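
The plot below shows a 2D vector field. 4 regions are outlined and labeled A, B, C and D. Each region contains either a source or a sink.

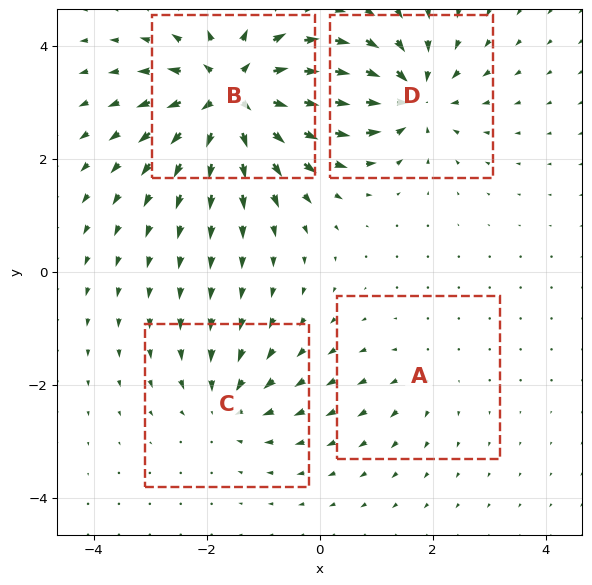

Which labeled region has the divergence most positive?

B

Divergence at each region's feature centre — A: about +2, B: about +9, C: about -4, D: about -6. Region B is most positive.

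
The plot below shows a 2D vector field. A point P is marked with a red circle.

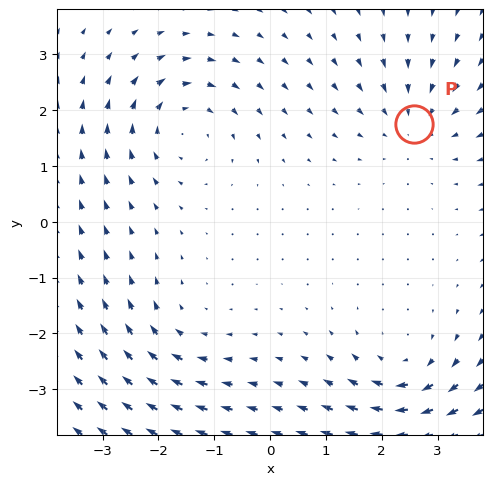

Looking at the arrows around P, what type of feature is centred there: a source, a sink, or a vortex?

At P (2.6, 1.7) the arrows converge inward. Divergence about -3, curl ≈0 — negative divergence with near-zero curl is a sink.

sink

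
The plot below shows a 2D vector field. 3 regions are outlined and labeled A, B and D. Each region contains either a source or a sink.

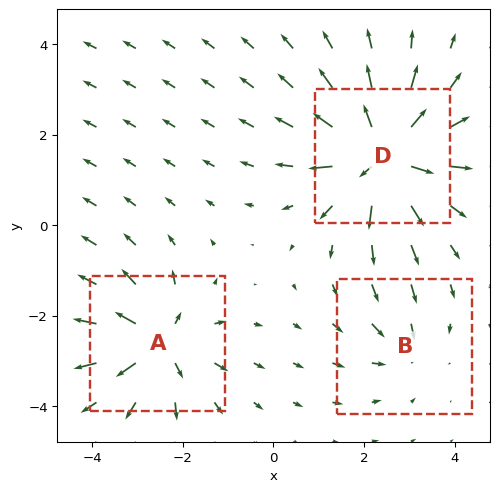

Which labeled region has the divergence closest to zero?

Divergence at each region's feature centre — A: about +4, B: about -2, D: about +6. Region B is closest to zero.

B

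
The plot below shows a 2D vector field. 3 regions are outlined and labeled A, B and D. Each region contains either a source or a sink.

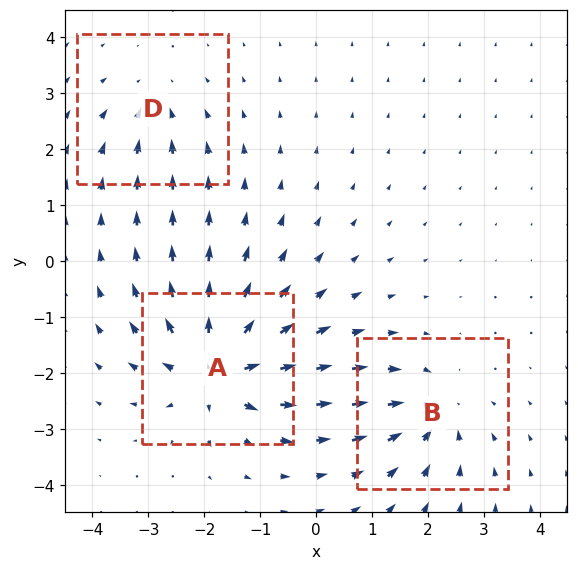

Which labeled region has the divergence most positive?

A

Divergence at each region's feature centre — A: about +6, B: about -4, D: about -3. Region A is most positive.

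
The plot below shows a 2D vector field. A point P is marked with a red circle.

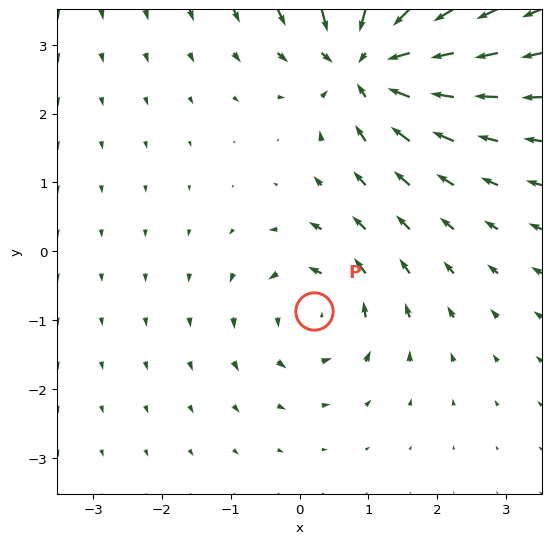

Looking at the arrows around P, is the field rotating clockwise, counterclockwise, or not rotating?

counterclockwise

Near P at (0.2, -0.9) the arrows circulate counterclockwise. The curl (z-component) there is about +4; positive curl means counterclockwise rotation.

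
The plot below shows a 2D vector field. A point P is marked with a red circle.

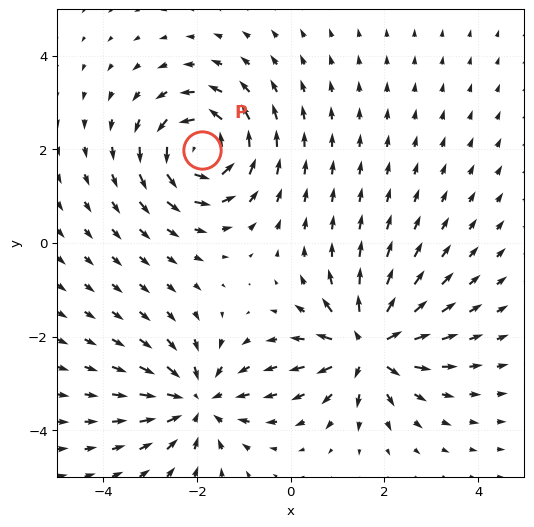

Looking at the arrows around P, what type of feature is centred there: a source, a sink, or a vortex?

At P (-1.9, 2.0) the arrows circulate counterclockwise. Divergence ≈0, curl about +6 — near-zero divergence with nonzero curl is a vortex.

vortex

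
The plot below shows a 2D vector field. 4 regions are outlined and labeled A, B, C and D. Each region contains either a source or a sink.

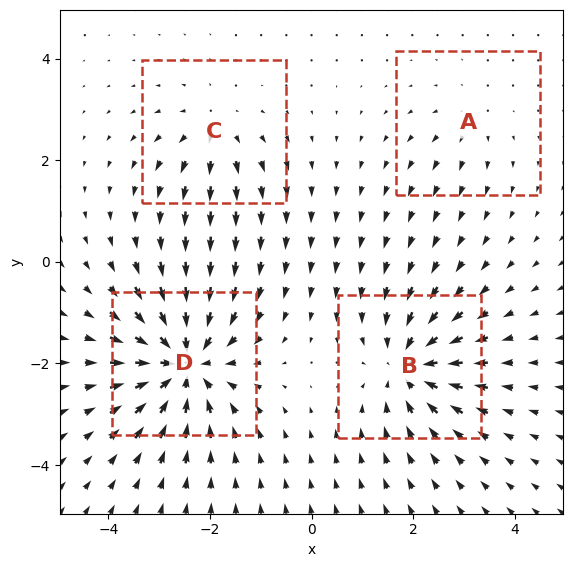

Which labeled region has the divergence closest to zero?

A

Divergence at each region's feature centre — A: about +2, B: about -6, C: about +3, D: about -7. Region A is closest to zero.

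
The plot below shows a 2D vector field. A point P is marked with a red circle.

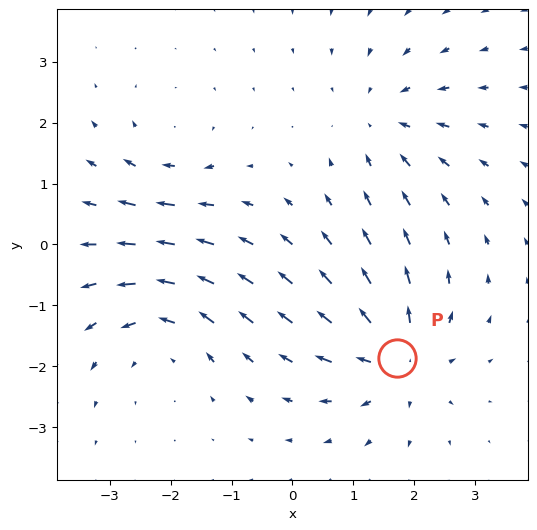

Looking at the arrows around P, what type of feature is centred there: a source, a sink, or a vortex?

At P (1.7, -1.9) the arrows spread outward. Divergence about +6, curl ≈0 — positive divergence with near-zero curl is a source.

source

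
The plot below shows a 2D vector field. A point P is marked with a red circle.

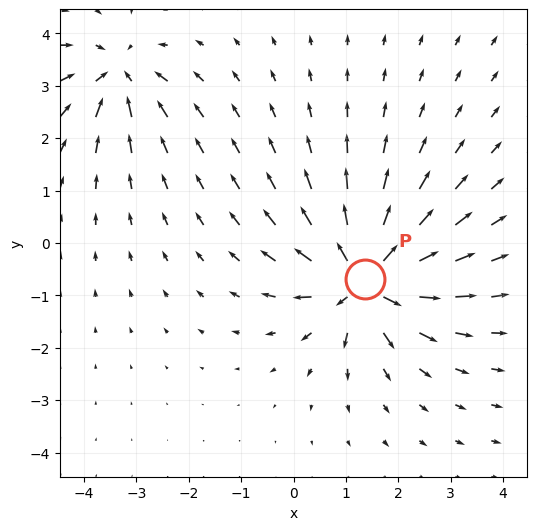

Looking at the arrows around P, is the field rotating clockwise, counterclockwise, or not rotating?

Near P at (1.4, -0.7) the arrows show no circulation. The curl there is ≈0.

not rotating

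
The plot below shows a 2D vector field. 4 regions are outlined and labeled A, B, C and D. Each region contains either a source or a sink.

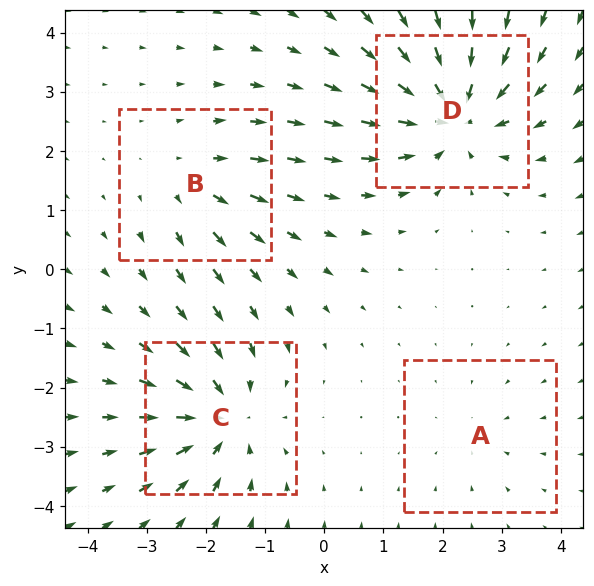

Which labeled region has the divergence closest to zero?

A

Divergence at each region's feature centre — A: about -2, B: about +3, C: about -6, D: about -7. Region A is closest to zero.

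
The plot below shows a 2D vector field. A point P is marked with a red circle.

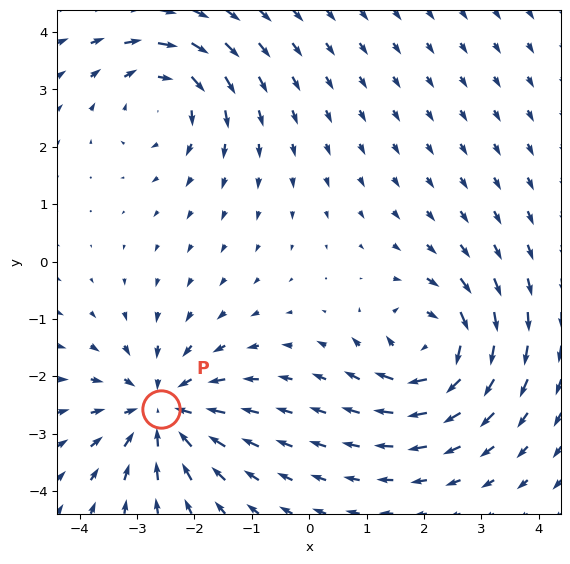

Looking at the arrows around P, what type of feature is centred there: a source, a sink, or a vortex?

sink

At P (-2.6, -2.6) the arrows converge inward. Divergence about -4, curl ≈0 — negative divergence with near-zero curl is a sink.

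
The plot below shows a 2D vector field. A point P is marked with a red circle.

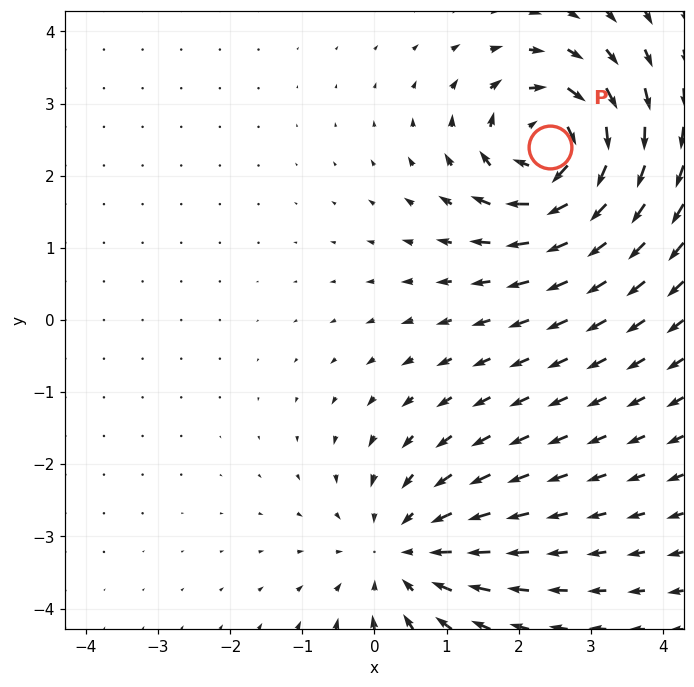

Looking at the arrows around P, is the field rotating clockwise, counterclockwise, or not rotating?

clockwise

Near P at (2.4, 2.4) the arrows circulate clockwise. The curl (z-component) there is about -7; negative curl means clockwise rotation.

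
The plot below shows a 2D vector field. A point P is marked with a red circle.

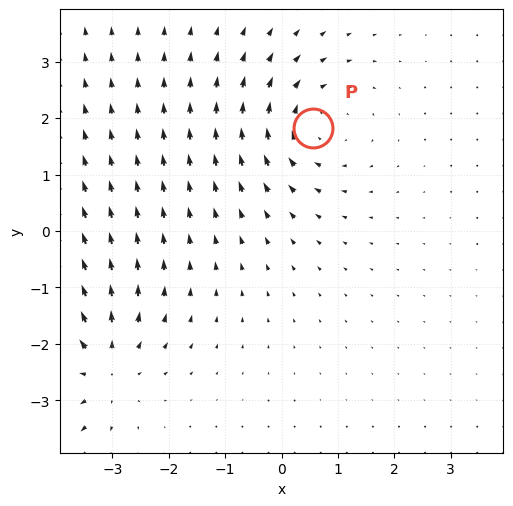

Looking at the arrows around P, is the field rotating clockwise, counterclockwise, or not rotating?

Near P at (0.6, 1.8) the arrows circulate clockwise. The curl (z-component) there is about -4; negative curl means clockwise rotation.

clockwise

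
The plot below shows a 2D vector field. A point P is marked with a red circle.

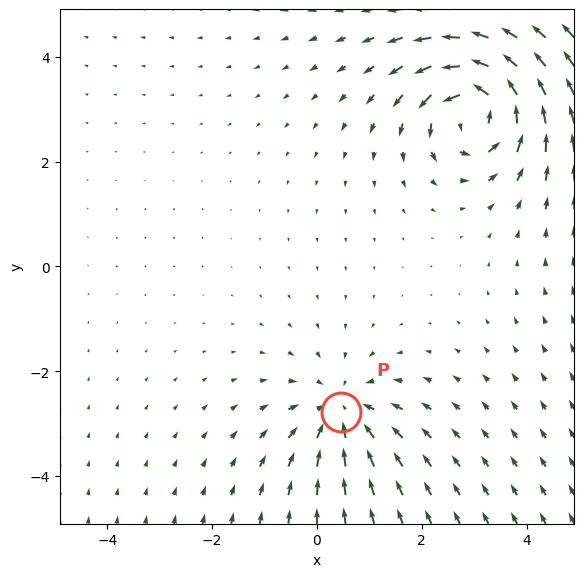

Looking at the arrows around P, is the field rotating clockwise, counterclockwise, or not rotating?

Near P at (0.5, -2.8) the arrows show no circulation. The curl there is ≈0.

not rotating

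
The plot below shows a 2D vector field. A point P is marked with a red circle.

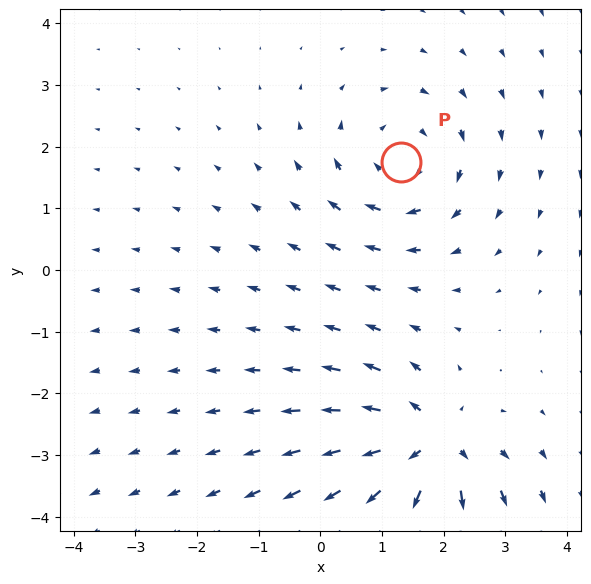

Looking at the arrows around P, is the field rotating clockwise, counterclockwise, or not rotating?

clockwise

Near P at (1.3, 1.8) the arrows circulate clockwise. The curl (z-component) there is about -3; negative curl means clockwise rotation.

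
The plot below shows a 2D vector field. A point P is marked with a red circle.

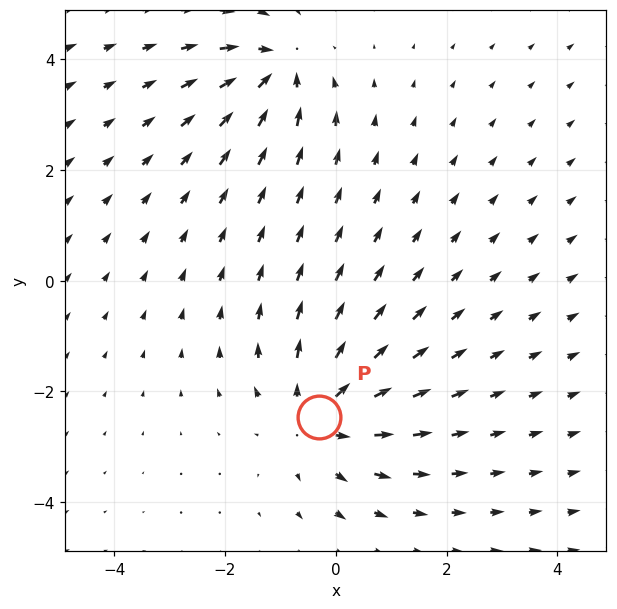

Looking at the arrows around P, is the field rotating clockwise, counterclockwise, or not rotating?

not rotating

Near P at (-0.3, -2.5) the arrows show no circulation. The curl there is ≈0.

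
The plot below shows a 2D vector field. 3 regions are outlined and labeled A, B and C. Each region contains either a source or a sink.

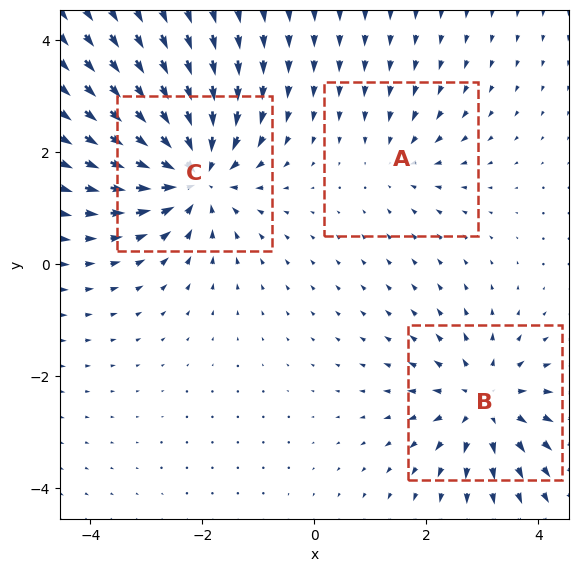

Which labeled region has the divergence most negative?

C

Divergence at each region's feature centre — A: about -2, B: about +4, C: about -5. Region C is most negative.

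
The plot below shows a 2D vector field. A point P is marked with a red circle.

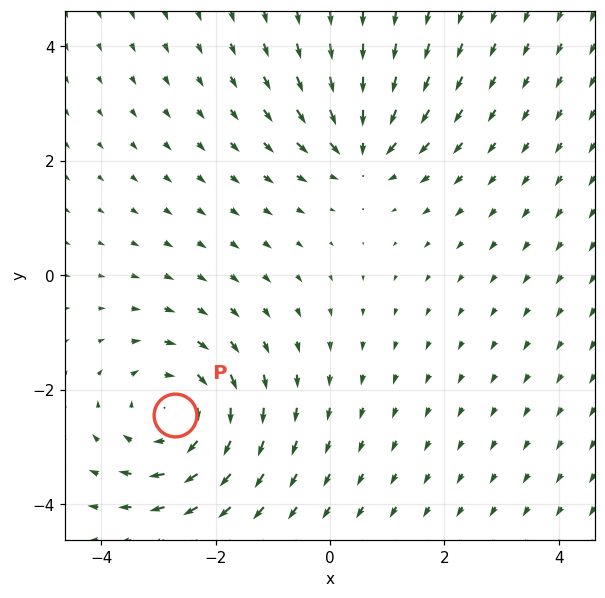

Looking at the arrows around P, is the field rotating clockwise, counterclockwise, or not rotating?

Near P at (-2.7, -2.4) the arrows circulate clockwise. The curl (z-component) there is about -4; negative curl means clockwise rotation.

clockwise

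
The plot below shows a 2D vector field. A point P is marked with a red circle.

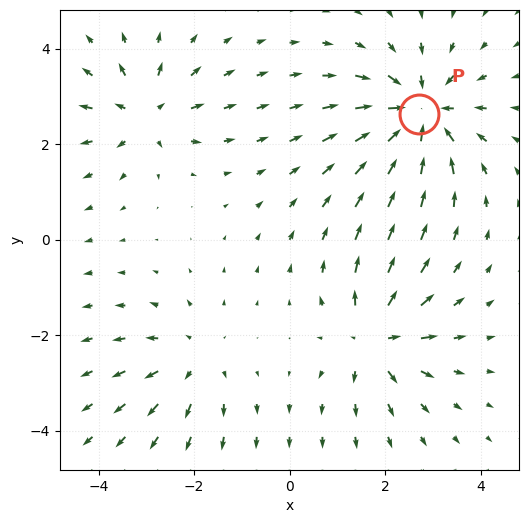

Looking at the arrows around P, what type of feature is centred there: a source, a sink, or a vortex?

sink

At P (2.7, 2.6) the arrows converge inward. Divergence about -5, curl ≈0 — negative divergence with near-zero curl is a sink.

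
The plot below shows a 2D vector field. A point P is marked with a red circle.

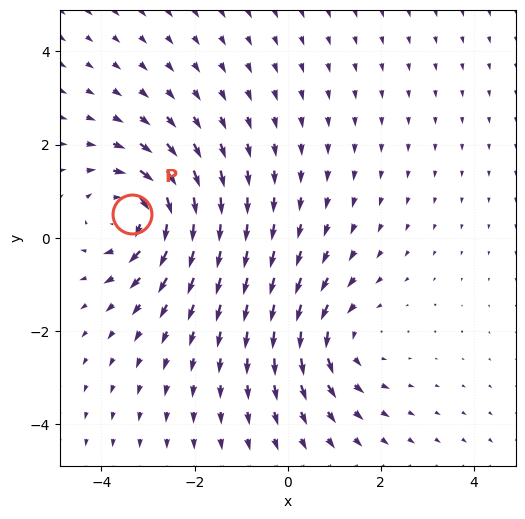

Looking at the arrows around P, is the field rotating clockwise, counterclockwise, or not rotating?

Near P at (-3.3, 0.5) the arrows circulate clockwise. The curl (z-component) there is about -5; negative curl means clockwise rotation.

clockwise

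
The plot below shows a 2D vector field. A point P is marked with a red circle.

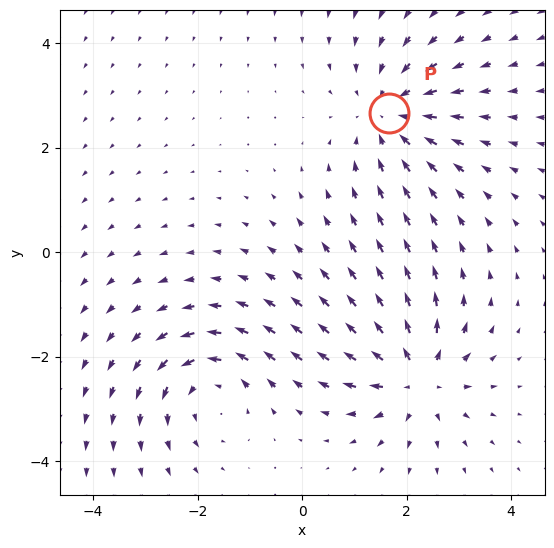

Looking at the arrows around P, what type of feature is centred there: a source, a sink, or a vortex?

sink

At P (1.7, 2.7) the arrows converge inward. Divergence about -4, curl ≈0 — negative divergence with near-zero curl is a sink.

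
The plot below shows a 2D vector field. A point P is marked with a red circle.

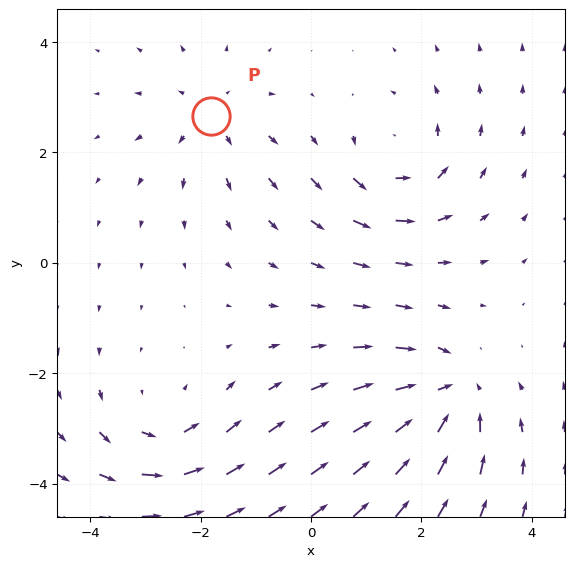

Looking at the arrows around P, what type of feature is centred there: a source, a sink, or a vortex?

At P (-1.8, 2.7) the arrows spread outward. Divergence about +3, curl ≈0 — positive divergence with near-zero curl is a source.

source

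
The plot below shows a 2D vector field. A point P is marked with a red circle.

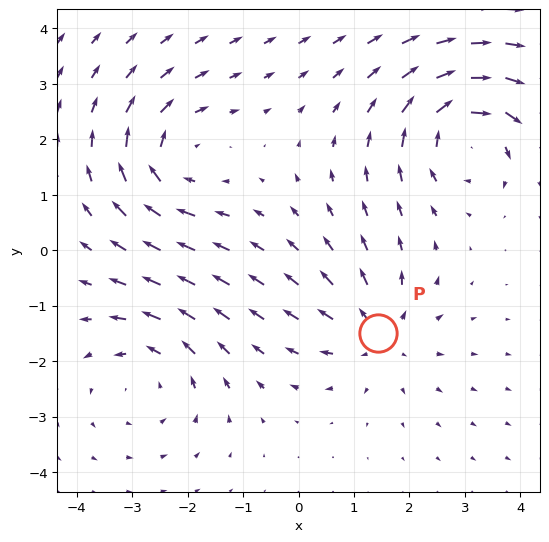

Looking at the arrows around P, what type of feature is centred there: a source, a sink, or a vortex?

At P (1.4, -1.5) the arrows spread outward. Divergence about +4, curl ≈0 — positive divergence with near-zero curl is a source.

source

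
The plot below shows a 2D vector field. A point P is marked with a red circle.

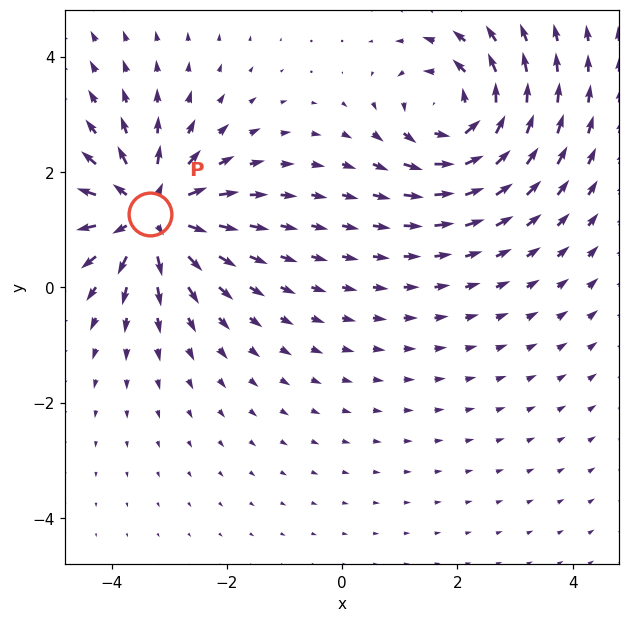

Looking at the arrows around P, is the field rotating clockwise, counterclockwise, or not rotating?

not rotating

Near P at (-3.3, 1.3) the arrows show no circulation. The curl there is ≈0.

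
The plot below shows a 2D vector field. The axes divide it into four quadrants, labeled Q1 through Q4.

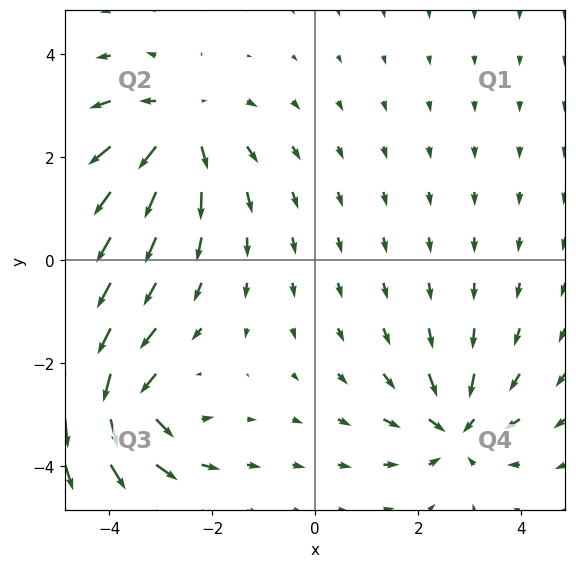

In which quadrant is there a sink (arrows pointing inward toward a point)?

The sink sits at approximately (2.7, -3.3), which lies in quadrant Q4. The divergence there is about -5, negative as expected for a sink.

Q4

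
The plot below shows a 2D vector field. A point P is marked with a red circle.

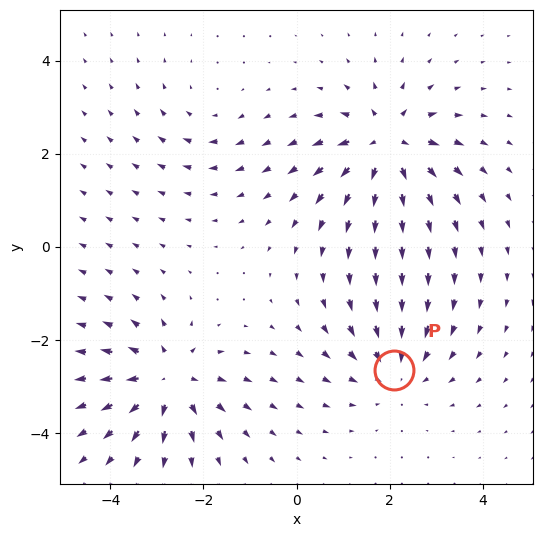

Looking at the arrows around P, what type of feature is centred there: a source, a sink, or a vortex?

At P (2.1, -2.6) the arrows converge inward. Divergence about -3, curl ≈0 — negative divergence with near-zero curl is a sink.

sink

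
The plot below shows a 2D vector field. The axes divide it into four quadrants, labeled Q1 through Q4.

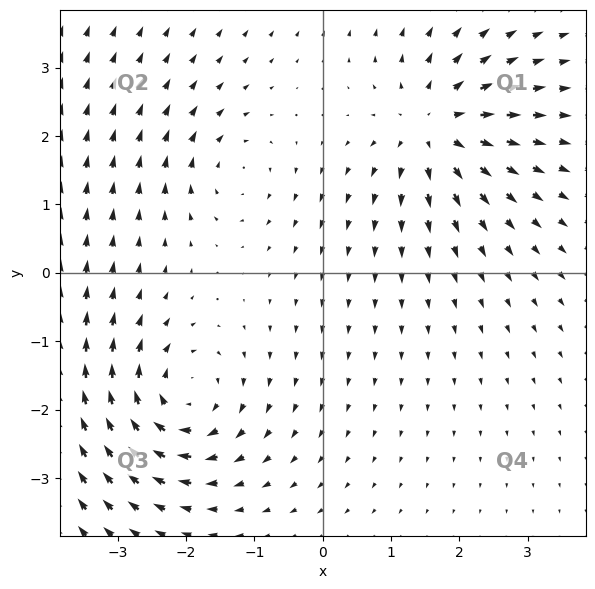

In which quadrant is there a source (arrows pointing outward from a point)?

Q1

The source sits at approximately (1.6, 2.1), which lies in quadrant Q1. The divergence there is about +6, positive as expected for a source.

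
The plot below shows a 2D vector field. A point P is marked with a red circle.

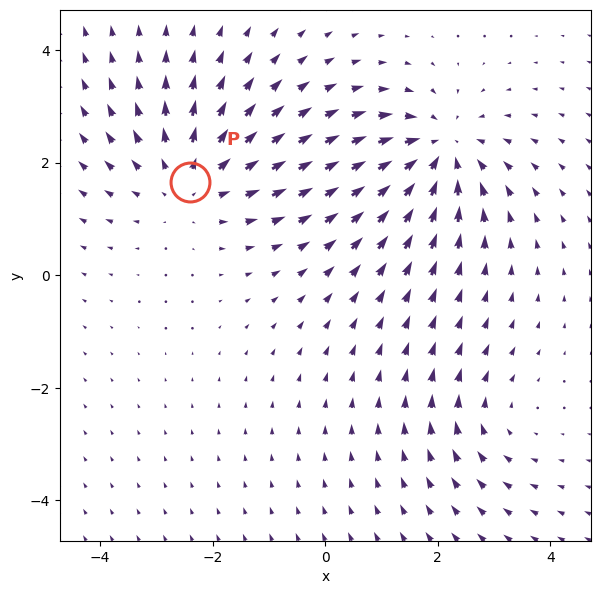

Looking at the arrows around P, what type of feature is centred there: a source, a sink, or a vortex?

source

At P (-2.4, 1.7) the arrows spread outward. Divergence about +3, curl ≈0 — positive divergence with near-zero curl is a source.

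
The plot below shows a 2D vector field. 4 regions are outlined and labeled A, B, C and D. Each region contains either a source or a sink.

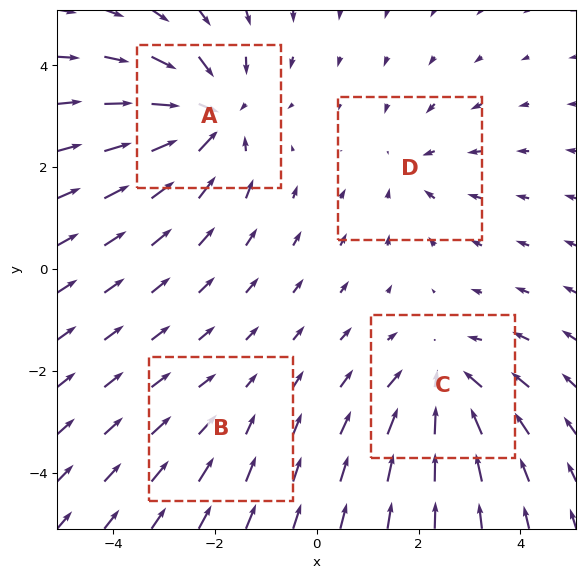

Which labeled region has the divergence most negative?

A

Divergence at each region's feature centre — A: about -6, B: about -2, C: about -4, D: about -3. Region A is most negative.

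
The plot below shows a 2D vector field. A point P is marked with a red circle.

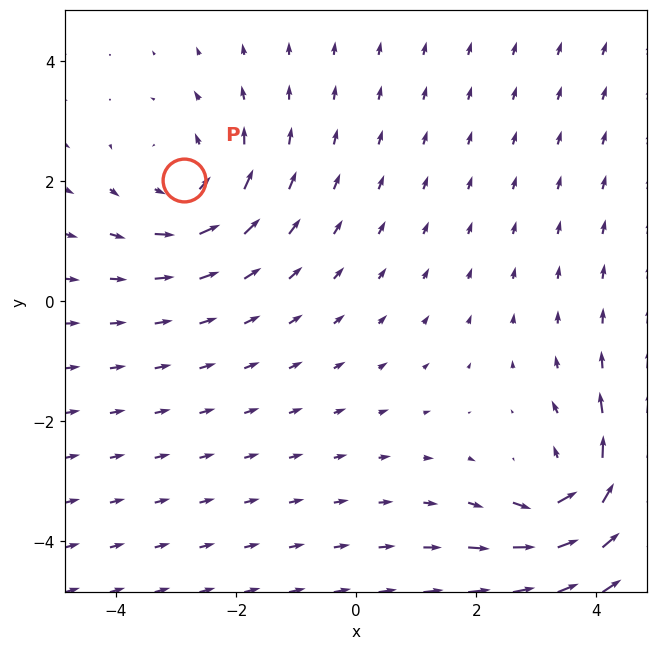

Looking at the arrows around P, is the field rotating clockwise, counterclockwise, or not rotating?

counterclockwise

Near P at (-2.9, 2.0) the arrows circulate counterclockwise. The curl (z-component) there is about +3; positive curl means counterclockwise rotation.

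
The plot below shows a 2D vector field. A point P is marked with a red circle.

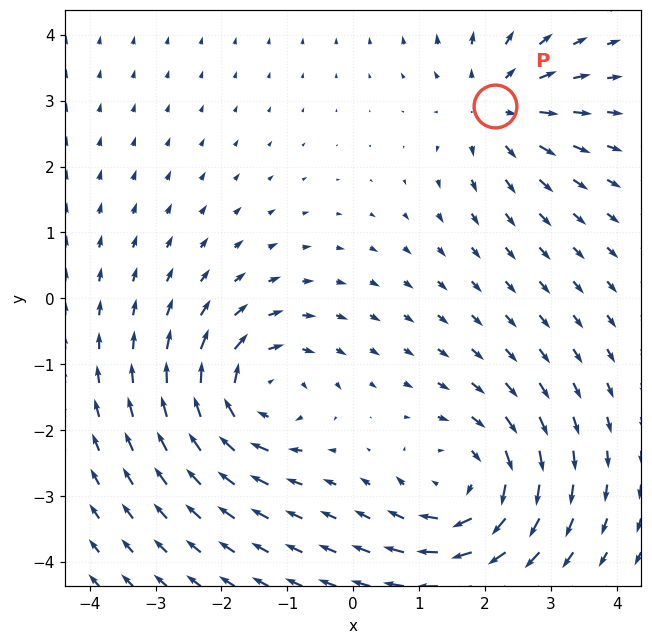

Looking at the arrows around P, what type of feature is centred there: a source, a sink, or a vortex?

source

At P (2.2, 2.9) the arrows spread outward. Divergence about +4, curl ≈0 — positive divergence with near-zero curl is a source.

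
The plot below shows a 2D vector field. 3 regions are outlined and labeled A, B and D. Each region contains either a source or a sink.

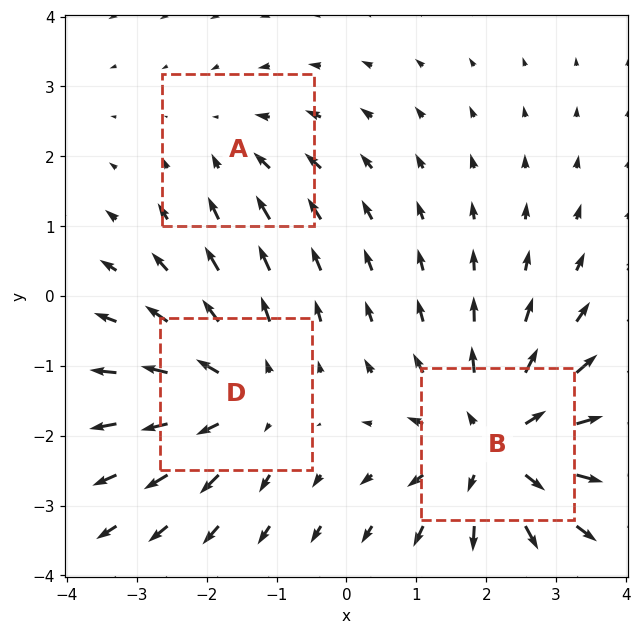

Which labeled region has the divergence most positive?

B

Divergence at each region's feature centre — A: about -2, B: about +4, D: about +3. Region B is most positive.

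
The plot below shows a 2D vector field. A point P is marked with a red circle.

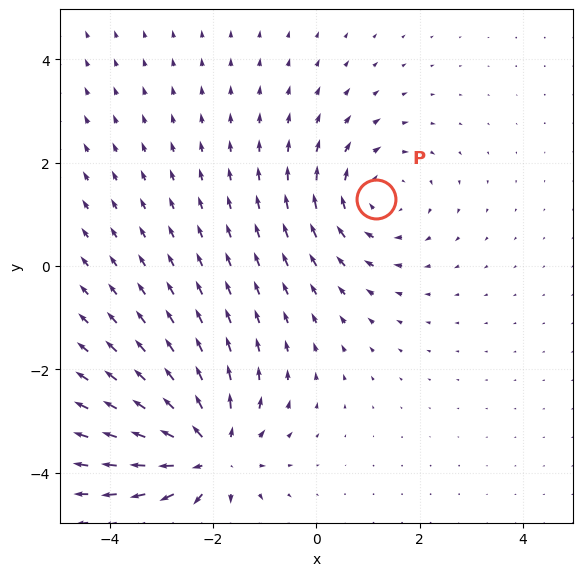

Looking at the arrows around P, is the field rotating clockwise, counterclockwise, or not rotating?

Near P at (1.2, 1.3) the arrows circulate clockwise. The curl (z-component) there is about -3; negative curl means clockwise rotation.

clockwise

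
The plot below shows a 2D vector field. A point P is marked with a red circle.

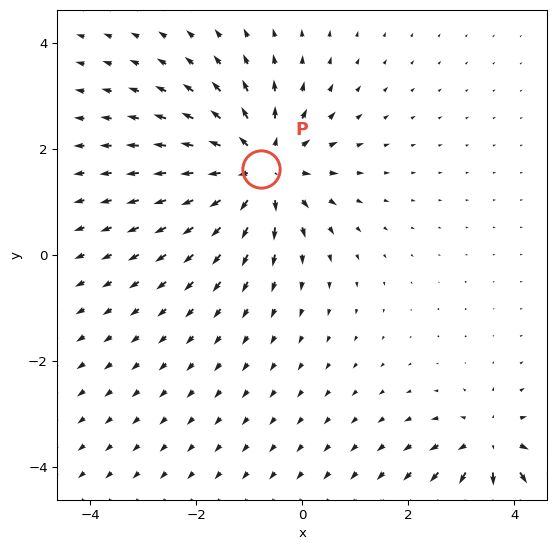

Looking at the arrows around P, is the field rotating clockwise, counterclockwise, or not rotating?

not rotating

Near P at (-0.8, 1.6) the arrows show no circulation. The curl there is ≈0.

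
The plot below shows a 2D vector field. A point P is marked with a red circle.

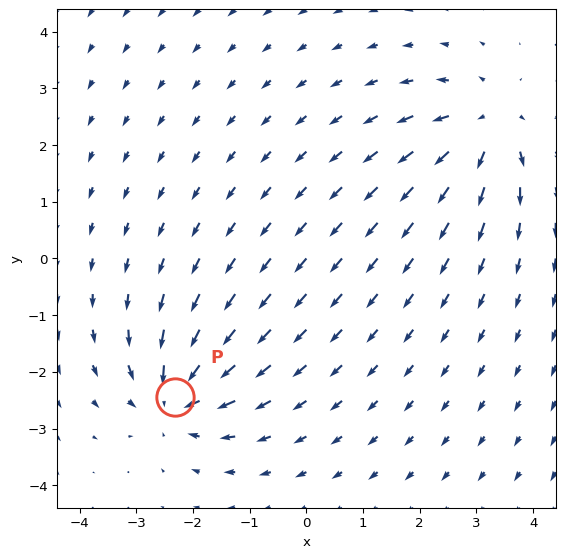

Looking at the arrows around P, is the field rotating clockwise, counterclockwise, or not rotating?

Near P at (-2.3, -2.5) the arrows show no circulation. The curl there is ≈0.

not rotating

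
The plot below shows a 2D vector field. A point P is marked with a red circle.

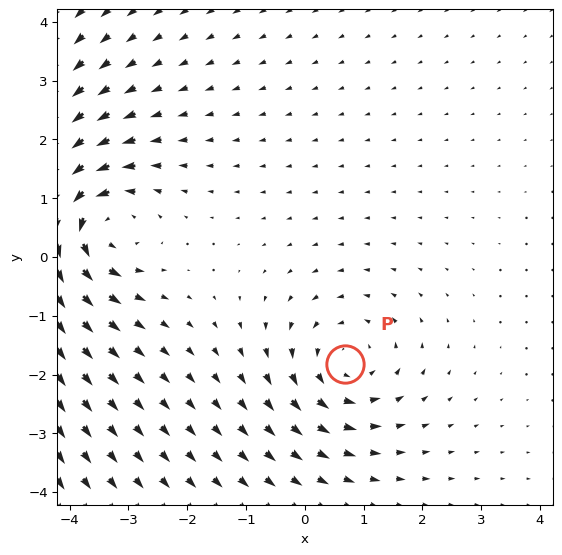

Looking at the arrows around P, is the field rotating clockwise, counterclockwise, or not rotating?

Near P at (0.7, -1.8) the arrows circulate counterclockwise. The curl (z-component) there is about +4; positive curl means counterclockwise rotation.

counterclockwise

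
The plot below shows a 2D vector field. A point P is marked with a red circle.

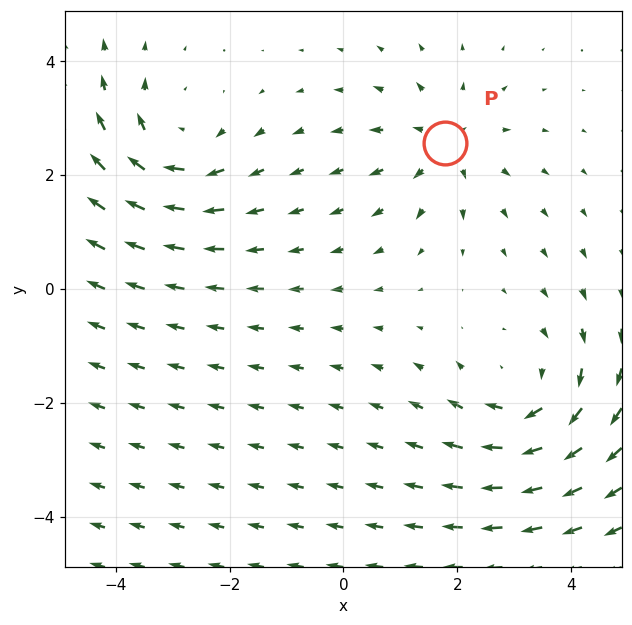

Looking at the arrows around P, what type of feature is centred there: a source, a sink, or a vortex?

At P (1.8, 2.6) the arrows spread outward. Divergence about +3, curl ≈0 — positive divergence with near-zero curl is a source.

source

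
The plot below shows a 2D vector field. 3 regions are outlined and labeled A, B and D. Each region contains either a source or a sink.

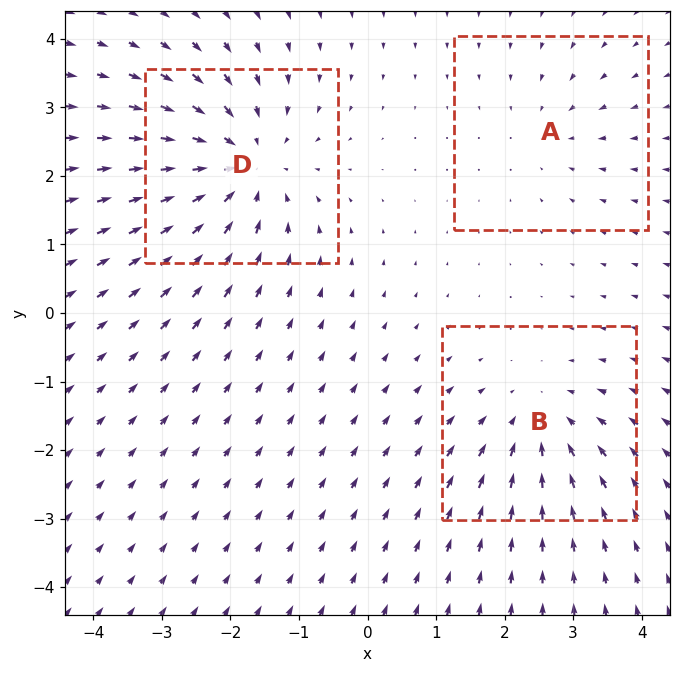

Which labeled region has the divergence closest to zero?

A

Divergence at each region's feature centre — A: about -2, B: about -3, D: about -4. Region A is closest to zero.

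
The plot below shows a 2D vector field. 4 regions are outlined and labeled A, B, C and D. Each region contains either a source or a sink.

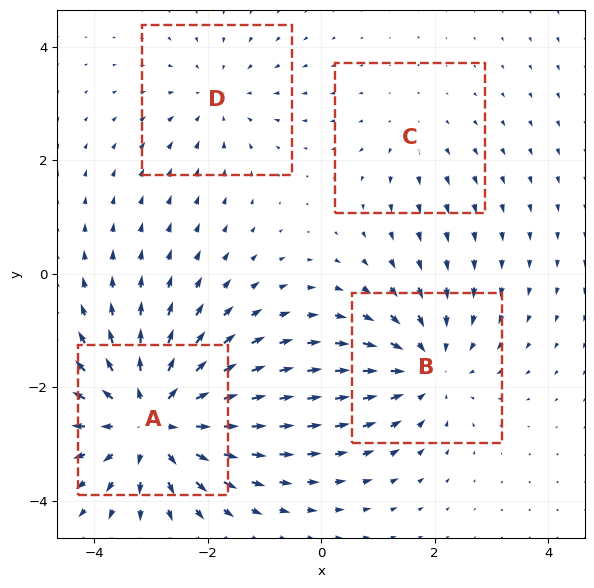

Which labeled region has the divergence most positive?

A

Divergence at each region's feature centre — A: about +6, B: about -4, C: about +2, D: about -3. Region A is most positive.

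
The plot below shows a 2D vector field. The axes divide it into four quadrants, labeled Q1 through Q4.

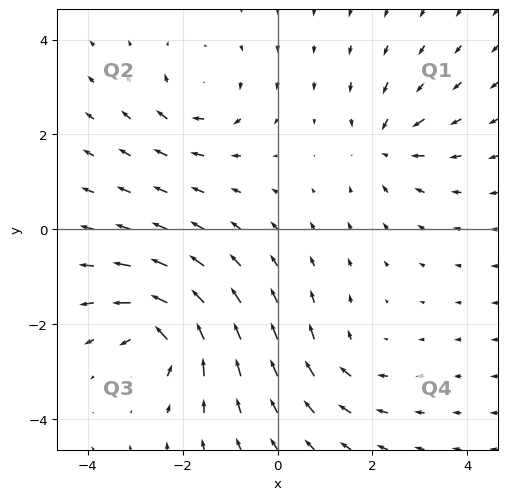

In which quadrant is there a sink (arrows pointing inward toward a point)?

Q1

The sink sits at approximately (2.3, 1.8), which lies in quadrant Q1. The divergence there is about -4, negative as expected for a sink.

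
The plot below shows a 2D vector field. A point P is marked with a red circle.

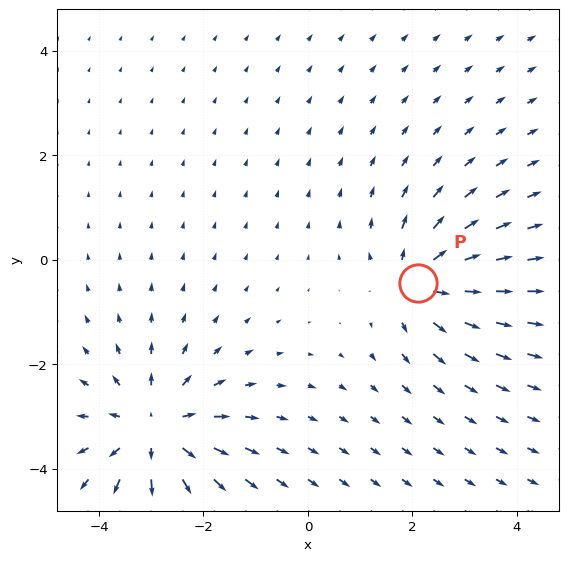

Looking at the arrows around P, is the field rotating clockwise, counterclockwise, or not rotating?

Near P at (2.1, -0.4) the arrows show no circulation. The curl there is ≈0.

not rotating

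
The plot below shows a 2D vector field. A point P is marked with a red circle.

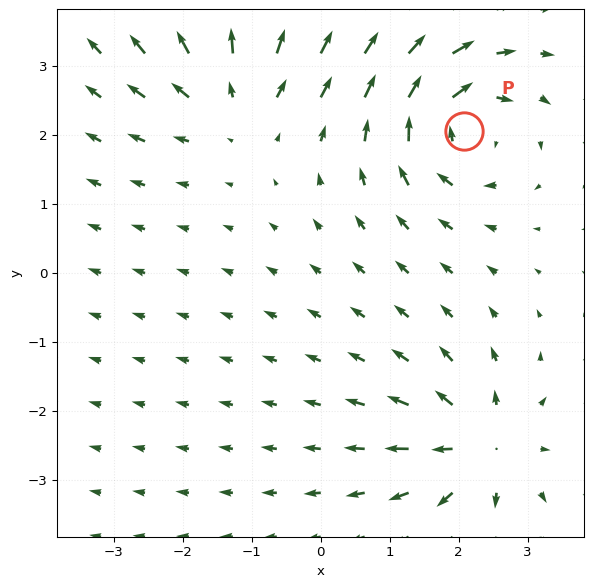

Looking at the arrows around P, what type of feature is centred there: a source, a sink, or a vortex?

vortex

At P (2.1, 2.1) the arrows circulate clockwise. Divergence ≈0, curl about -6 — near-zero divergence with nonzero curl is a vortex.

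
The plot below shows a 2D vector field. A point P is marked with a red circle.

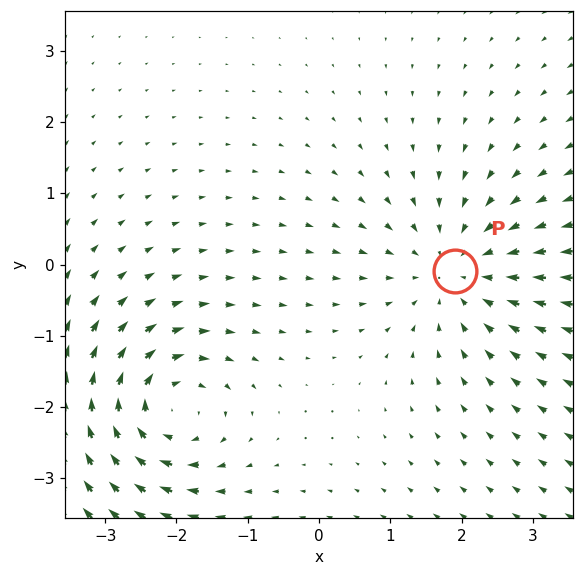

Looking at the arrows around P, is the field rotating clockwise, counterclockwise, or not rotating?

not rotating

Near P at (1.9, -0.1) the arrows show no circulation. The curl there is ≈0.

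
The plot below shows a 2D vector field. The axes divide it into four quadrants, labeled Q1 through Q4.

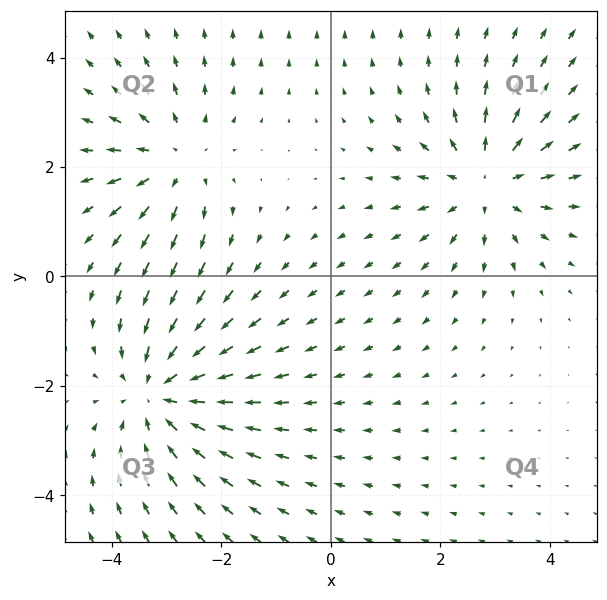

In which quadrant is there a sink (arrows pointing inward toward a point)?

The sink sits at approximately (-3.1, -2.1), which lies in quadrant Q3. The divergence there is about -4, negative as expected for a sink.

Q3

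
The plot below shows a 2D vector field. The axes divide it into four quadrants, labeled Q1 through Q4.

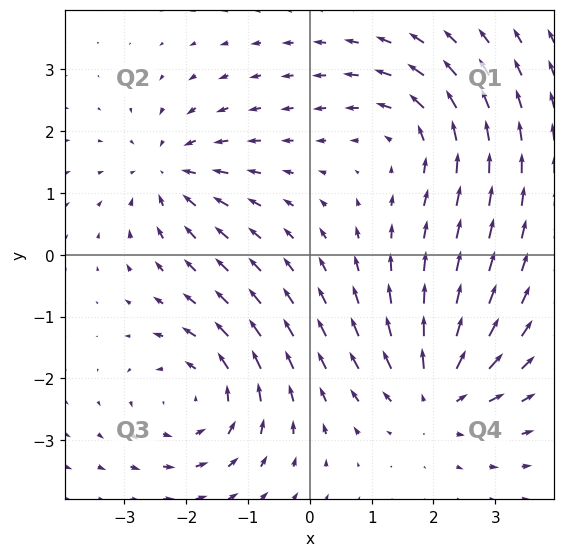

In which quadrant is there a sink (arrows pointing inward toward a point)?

The sink sits at approximately (-2.3, 1.3), which lies in quadrant Q2. The divergence there is about -3, negative as expected for a sink.

Q2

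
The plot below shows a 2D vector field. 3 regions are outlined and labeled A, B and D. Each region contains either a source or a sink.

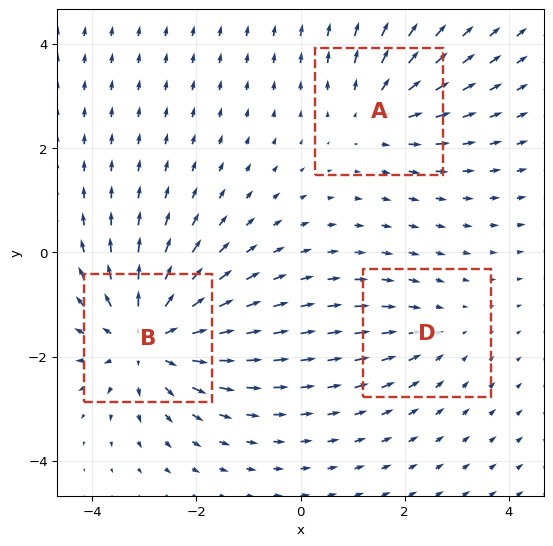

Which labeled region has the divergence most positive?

Divergence at each region's feature centre — A: about +3, B: about +5, D: about -2. Region B is most positive.

B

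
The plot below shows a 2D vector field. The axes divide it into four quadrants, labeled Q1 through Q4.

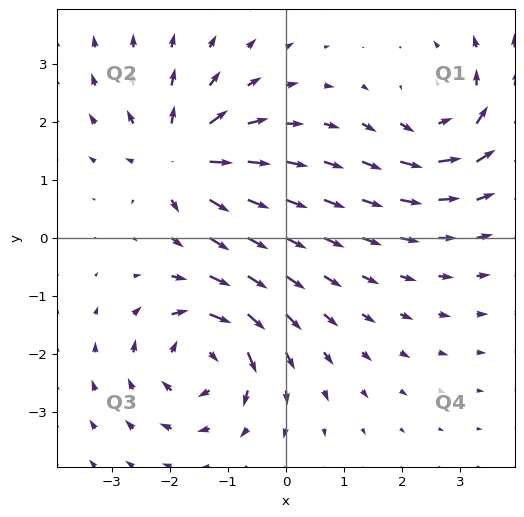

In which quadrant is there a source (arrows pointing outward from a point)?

Q2

The source sits at approximately (-1.8, 1.4), which lies in quadrant Q2. The divergence there is about +7, positive as expected for a source.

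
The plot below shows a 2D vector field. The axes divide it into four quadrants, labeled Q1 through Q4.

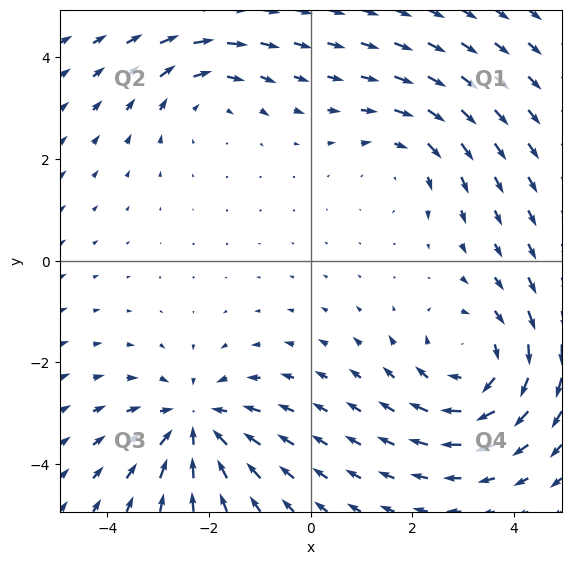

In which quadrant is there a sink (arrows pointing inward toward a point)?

Q3

The sink sits at approximately (-2.3, -3.2), which lies in quadrant Q3. The divergence there is about -4, negative as expected for a sink.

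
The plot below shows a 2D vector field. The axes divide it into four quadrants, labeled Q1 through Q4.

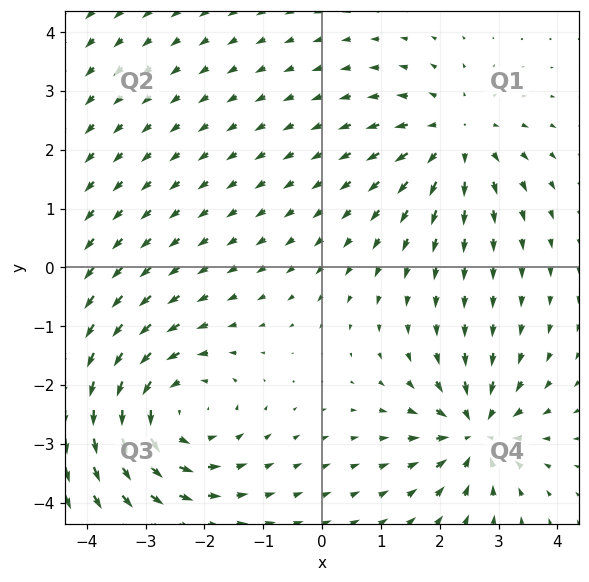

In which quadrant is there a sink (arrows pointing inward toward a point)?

The sink sits at approximately (2.6, -2.8), which lies in quadrant Q4. The divergence there is about -4, negative as expected for a sink.

Q4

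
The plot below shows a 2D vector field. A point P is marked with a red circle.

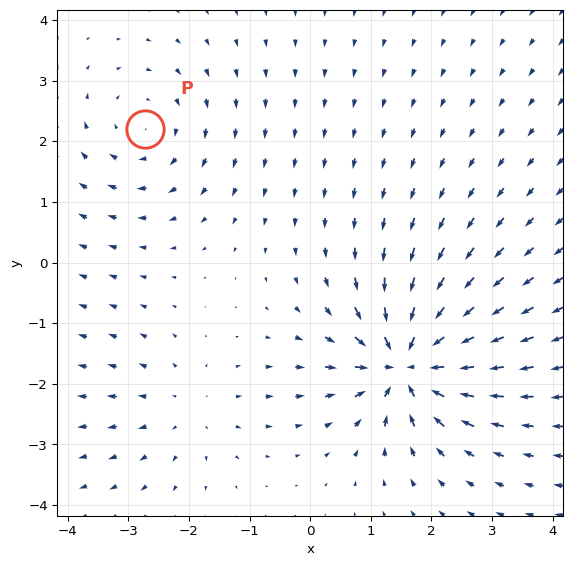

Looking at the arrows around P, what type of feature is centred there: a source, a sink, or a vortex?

vortex

At P (-2.7, 2.2) the arrows circulate clockwise. Divergence ≈0, curl about -3 — near-zero divergence with nonzero curl is a vortex.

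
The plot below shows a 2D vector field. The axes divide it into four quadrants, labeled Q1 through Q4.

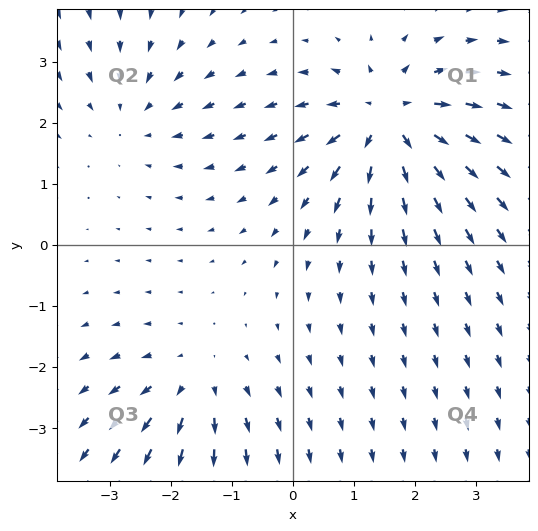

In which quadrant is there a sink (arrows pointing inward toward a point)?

Q2

The sink sits at approximately (-2.6, 2.1), which lies in quadrant Q2. The divergence there is about -2, negative as expected for a sink.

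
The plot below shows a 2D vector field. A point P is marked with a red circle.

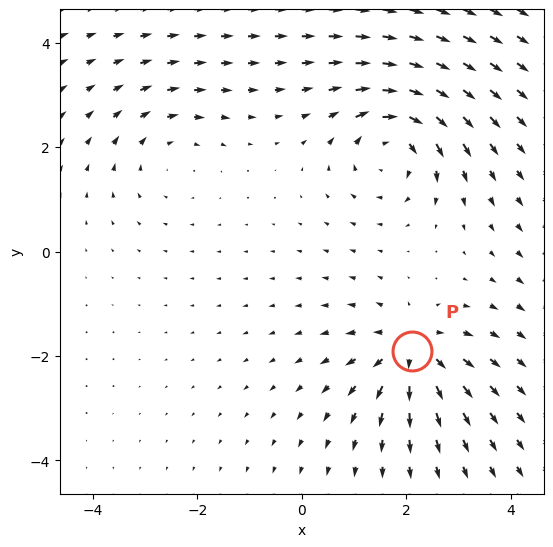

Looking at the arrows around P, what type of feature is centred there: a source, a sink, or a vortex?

At P (2.1, -1.9) the arrows spread outward. Divergence about +4, curl ≈0 — positive divergence with near-zero curl is a source.

source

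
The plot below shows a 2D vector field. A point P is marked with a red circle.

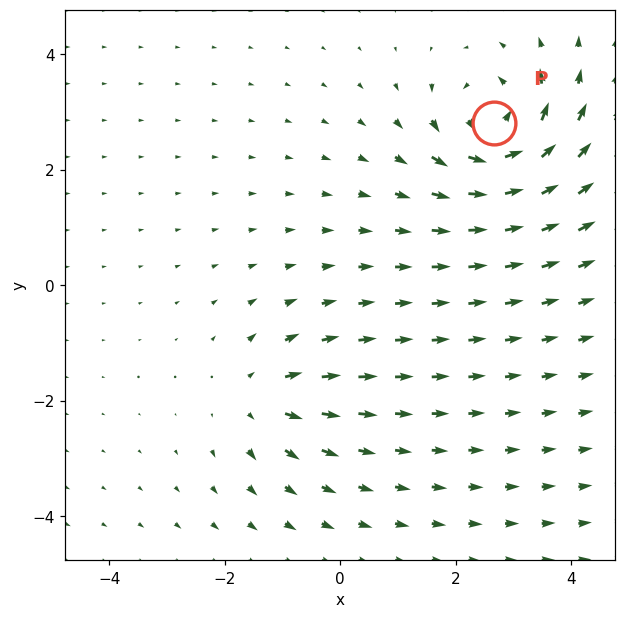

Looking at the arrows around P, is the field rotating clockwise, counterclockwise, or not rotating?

counterclockwise

Near P at (2.7, 2.8) the arrows circulate counterclockwise. The curl (z-component) there is about +6; positive curl means counterclockwise rotation.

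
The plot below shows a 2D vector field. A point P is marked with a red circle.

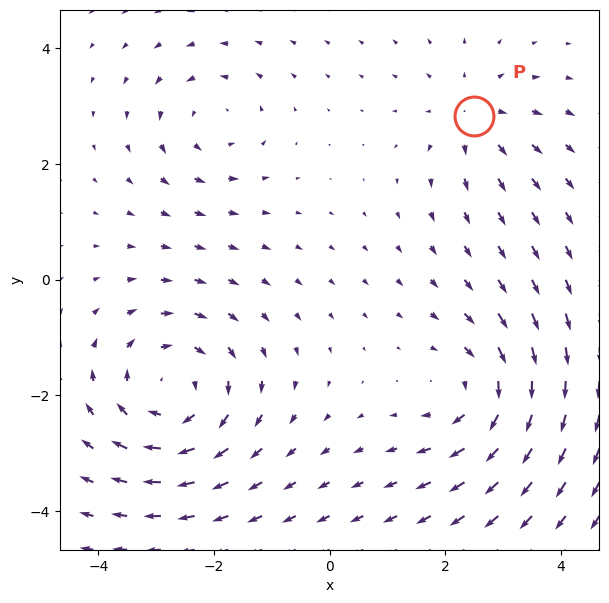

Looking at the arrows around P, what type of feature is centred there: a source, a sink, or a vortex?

At P (2.5, 2.8) the arrows spread outward. Divergence about +3, curl ≈0 — positive divergence with near-zero curl is a source.

source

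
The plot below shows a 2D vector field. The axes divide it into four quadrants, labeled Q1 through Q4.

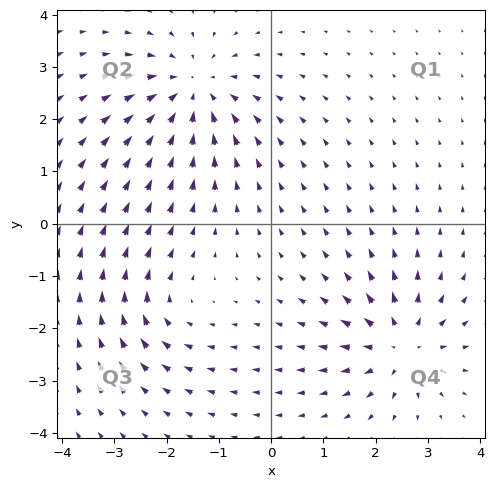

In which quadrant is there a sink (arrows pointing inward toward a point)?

Q2

The sink sits at approximately (-1.5, 2.6), which lies in quadrant Q2. The divergence there is about -4, negative as expected for a sink.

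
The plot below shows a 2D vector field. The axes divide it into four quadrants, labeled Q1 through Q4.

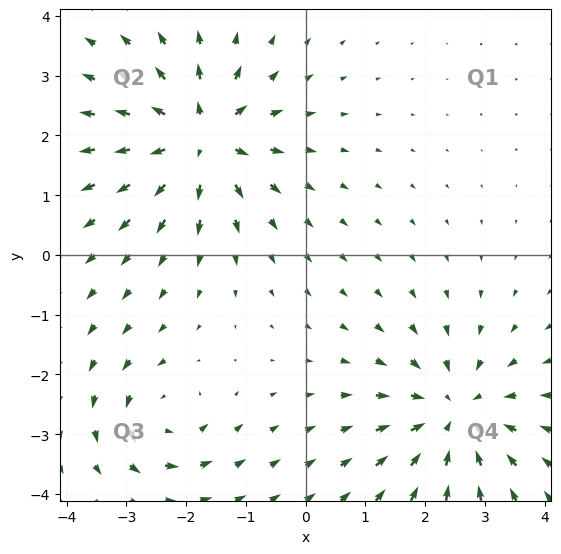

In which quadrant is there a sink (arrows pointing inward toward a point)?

Q4

The sink sits at approximately (2.5, -2.7), which lies in quadrant Q4. The divergence there is about -5, negative as expected for a sink.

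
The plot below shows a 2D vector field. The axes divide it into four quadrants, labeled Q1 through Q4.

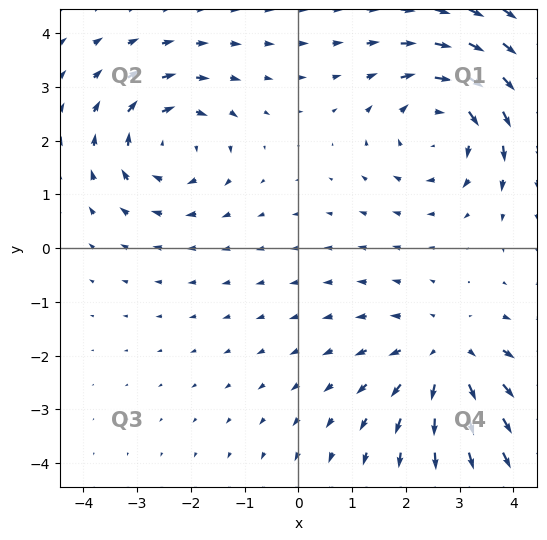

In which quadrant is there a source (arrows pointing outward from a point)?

The source sits at approximately (2.8, -2.0), which lies in quadrant Q4. The divergence there is about +3, positive as expected for a source.

Q4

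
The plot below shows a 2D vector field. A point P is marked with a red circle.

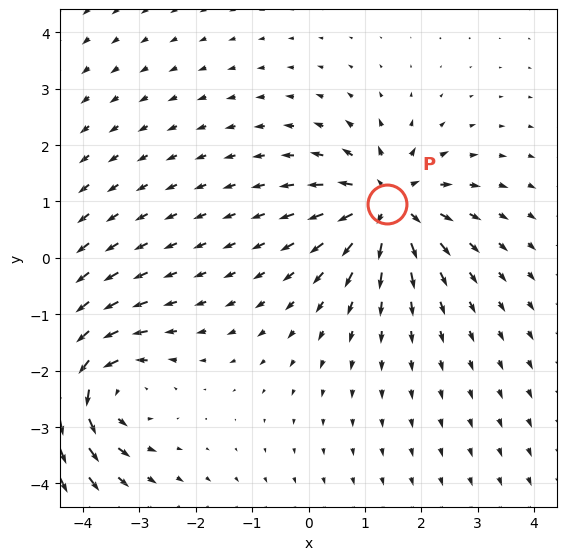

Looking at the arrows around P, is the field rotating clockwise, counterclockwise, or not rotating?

Near P at (1.4, 1.0) the arrows show no circulation. The curl there is ≈0.

not rotating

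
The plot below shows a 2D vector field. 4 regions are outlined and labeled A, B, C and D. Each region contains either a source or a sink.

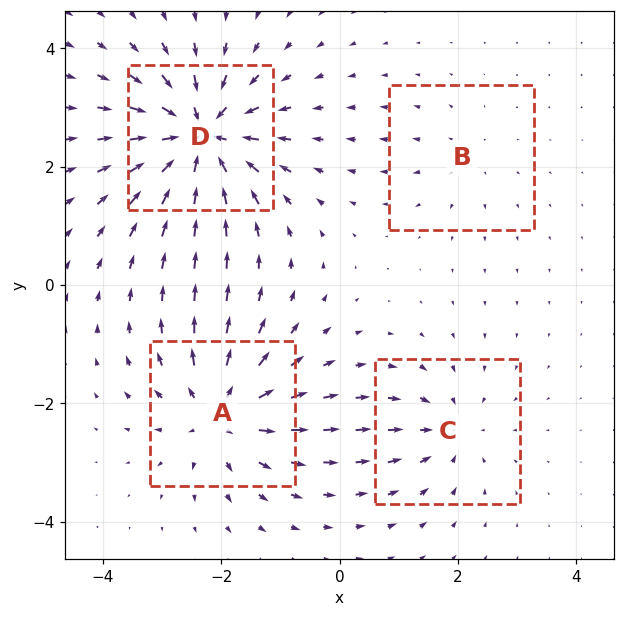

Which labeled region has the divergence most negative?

D

Divergence at each region's feature centre — A: about +6, B: about +2, C: about -4, D: about -9. Region D is most negative.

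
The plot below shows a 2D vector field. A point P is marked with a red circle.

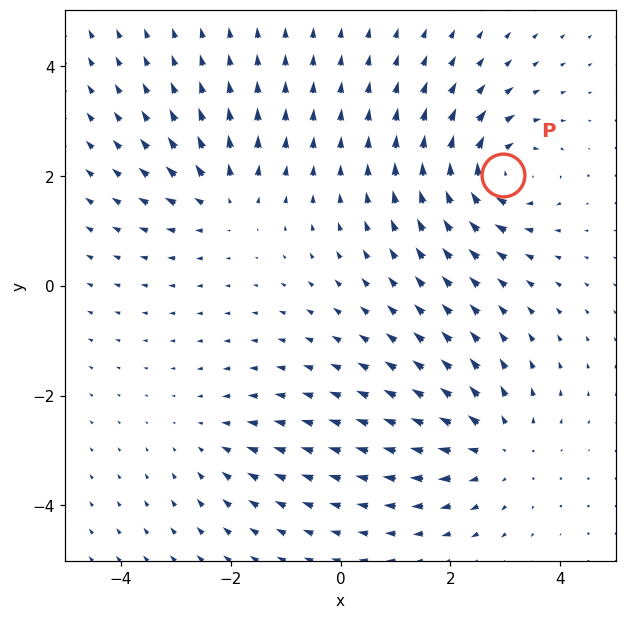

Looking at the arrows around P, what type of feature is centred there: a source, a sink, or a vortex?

At P (3.0, 2.0) the arrows circulate clockwise. Divergence ≈0, curl about -7 — near-zero divergence with nonzero curl is a vortex.

vortex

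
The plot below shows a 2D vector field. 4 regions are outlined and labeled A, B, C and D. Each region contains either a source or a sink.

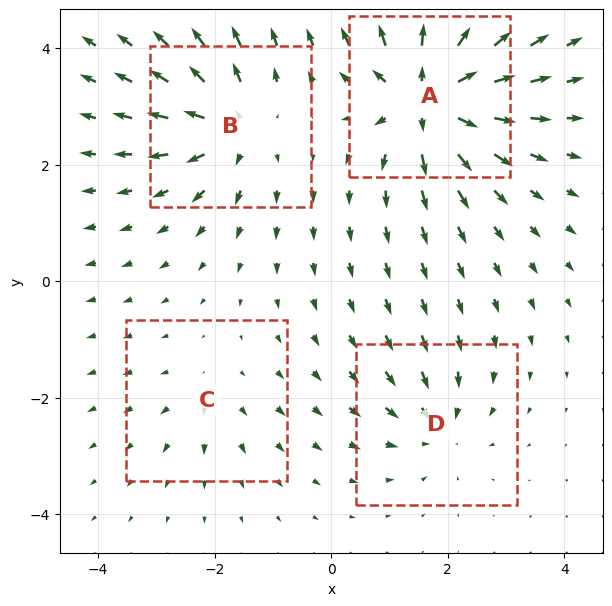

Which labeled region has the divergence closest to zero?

Divergence at each region's feature centre — A: about +9, B: about +6, C: about +3, D: about -4. Region C is closest to zero.

C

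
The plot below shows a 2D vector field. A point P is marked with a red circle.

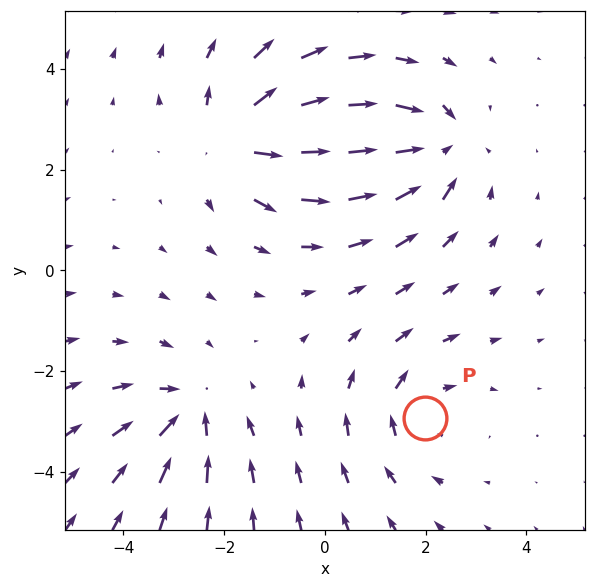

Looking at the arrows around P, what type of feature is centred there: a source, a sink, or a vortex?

vortex

At P (2.0, -2.9) the arrows circulate clockwise. Divergence ≈0, curl about -3 — near-zero divergence with nonzero curl is a vortex.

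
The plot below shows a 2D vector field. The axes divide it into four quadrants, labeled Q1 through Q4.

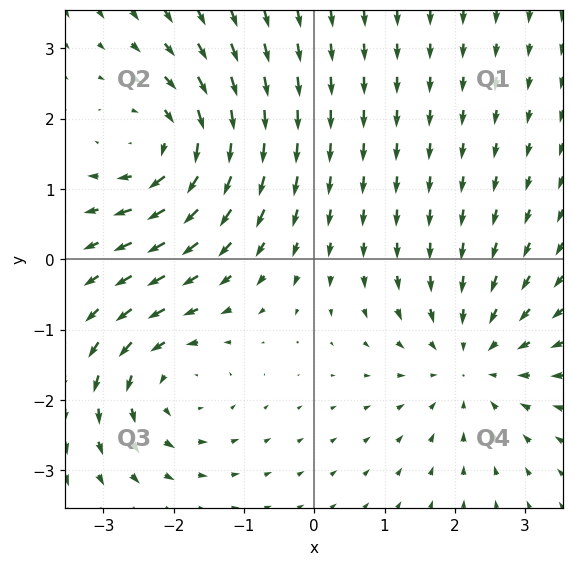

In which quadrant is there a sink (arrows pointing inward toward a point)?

The sink sits at approximately (2.2, -1.4), which lies in quadrant Q4. The divergence there is about -4, negative as expected for a sink.

Q4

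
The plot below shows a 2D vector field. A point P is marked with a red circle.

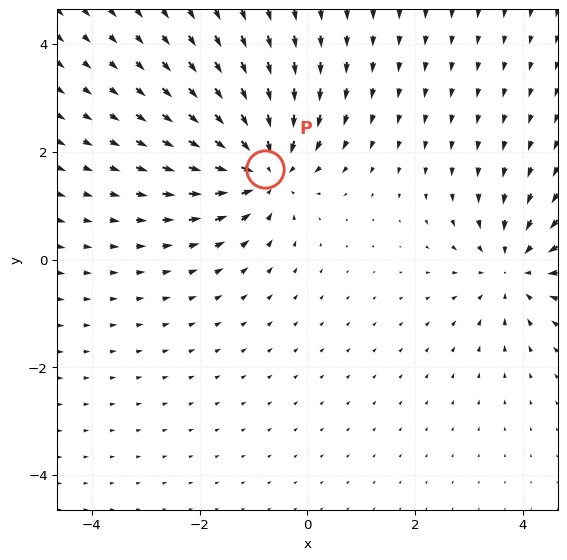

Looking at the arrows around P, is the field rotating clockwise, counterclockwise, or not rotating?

not rotating

Near P at (-0.8, 1.7) the arrows show no circulation. The curl there is ≈0.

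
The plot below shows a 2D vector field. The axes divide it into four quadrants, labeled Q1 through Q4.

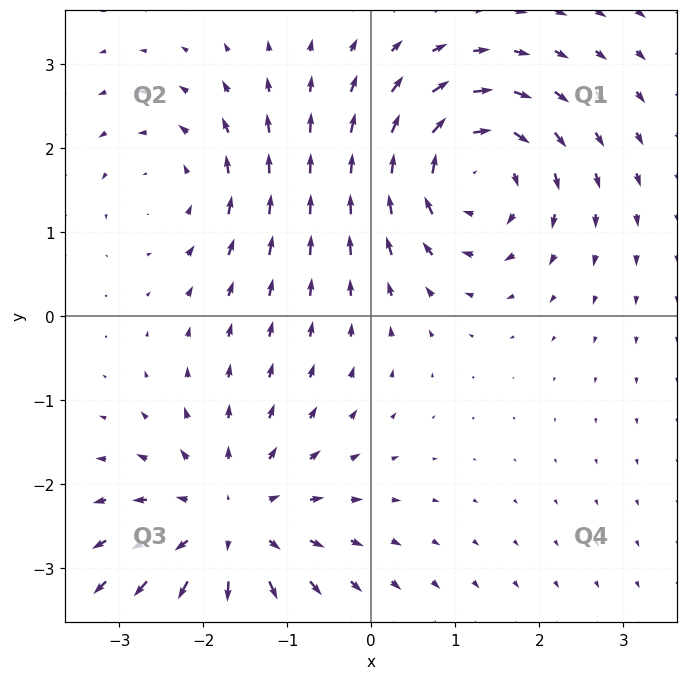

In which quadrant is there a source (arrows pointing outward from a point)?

The source sits at approximately (-1.7, -2.5), which lies in quadrant Q3. The divergence there is about +4, positive as expected for a source.

Q3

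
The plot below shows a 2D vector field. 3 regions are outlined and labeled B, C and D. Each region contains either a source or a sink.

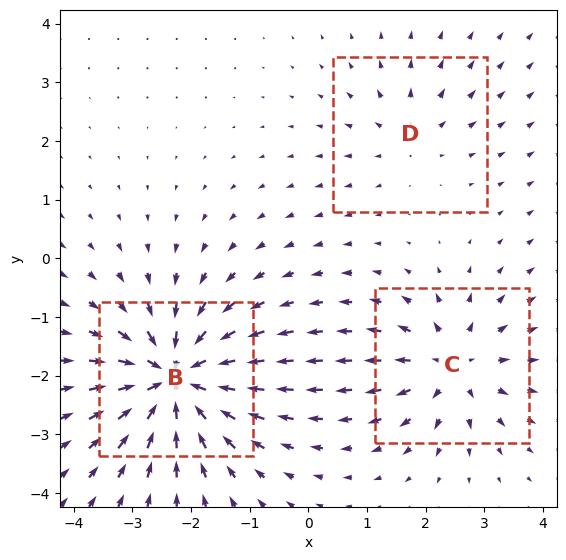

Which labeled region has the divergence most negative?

B

Divergence at each region's feature centre — B: about -7, C: about +4, D: about +2. Region B is most negative.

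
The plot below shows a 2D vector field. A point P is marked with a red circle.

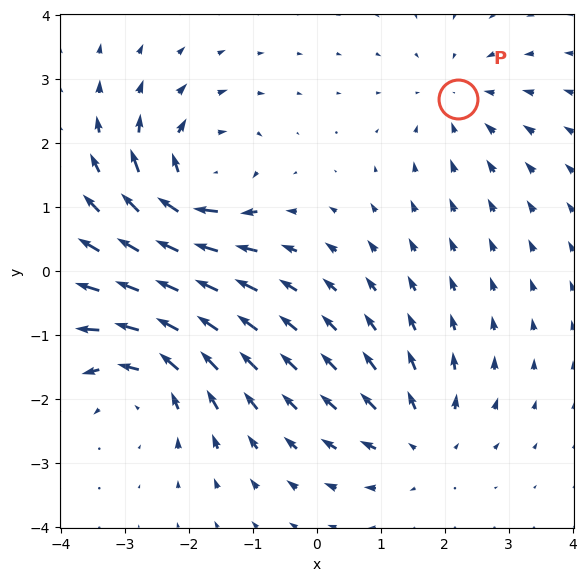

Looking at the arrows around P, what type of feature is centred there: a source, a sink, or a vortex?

sink

At P (2.2, 2.7) the arrows converge inward. Divergence about -3, curl ≈0 — negative divergence with near-zero curl is a sink.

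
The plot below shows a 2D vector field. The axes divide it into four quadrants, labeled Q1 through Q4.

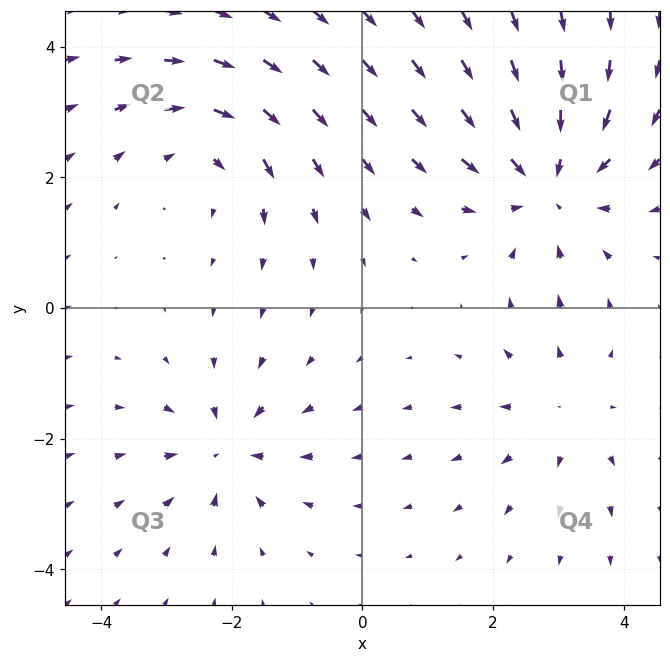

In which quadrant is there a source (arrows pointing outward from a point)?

The source sits at approximately (3.1, -1.5), which lies in quadrant Q4. The divergence there is about +2, positive as expected for a source.

Q4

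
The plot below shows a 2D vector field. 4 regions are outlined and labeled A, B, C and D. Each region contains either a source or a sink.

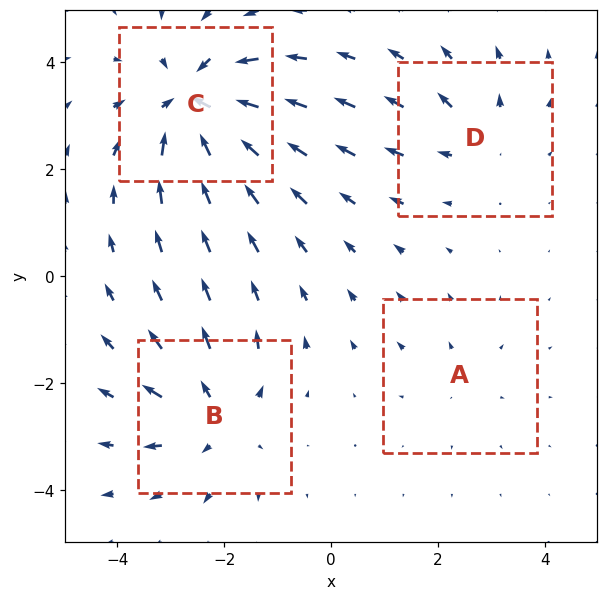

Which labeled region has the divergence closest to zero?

Divergence at each region's feature centre — A: about +2, B: about +5, C: about -7, D: about +3. Region A is closest to zero.

A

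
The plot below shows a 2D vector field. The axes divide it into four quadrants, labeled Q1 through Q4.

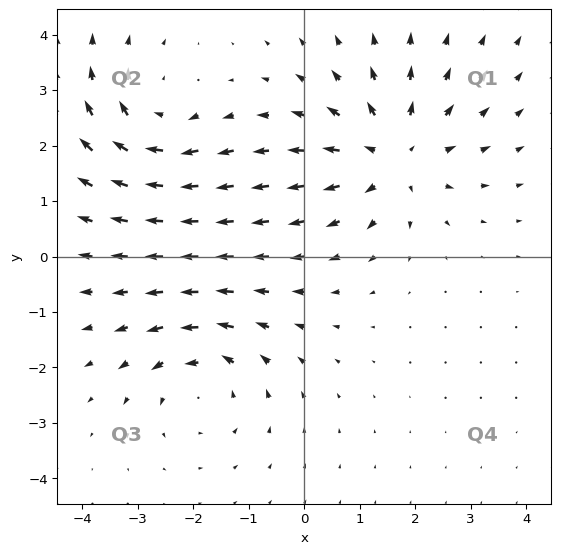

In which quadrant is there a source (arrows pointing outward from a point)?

Q1

The source sits at approximately (1.6, 1.8), which lies in quadrant Q1. The divergence there is about +3, positive as expected for a source.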